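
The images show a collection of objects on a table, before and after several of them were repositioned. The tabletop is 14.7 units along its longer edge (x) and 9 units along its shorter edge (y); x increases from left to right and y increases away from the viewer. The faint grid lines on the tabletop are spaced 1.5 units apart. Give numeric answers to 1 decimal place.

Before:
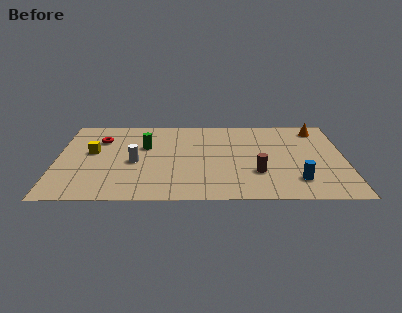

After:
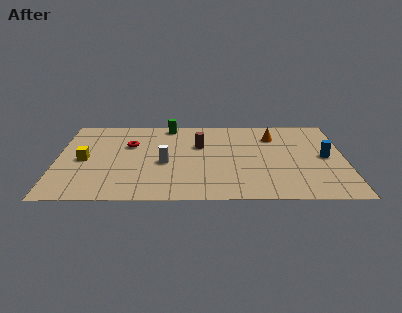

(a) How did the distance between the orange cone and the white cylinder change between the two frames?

-3.8

They were about 10.1 units apart before and 6.3 after — 3.8 units closer together.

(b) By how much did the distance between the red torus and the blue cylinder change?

-0.9

The distance was about 11.0 in the first image and 10.1 in the second, so they moved 0.9 units closer together.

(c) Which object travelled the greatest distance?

the brown cylinder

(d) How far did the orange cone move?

2.4

The orange cone was near (13.4, 7.6) before and (11.1, 6.8) after, so it travelled √(2.3² + 0.8²) ≈ 2.4 units.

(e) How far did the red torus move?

1.6

The red torus was near (2.2, 6.5) before and (3.7, 5.9) after, so it travelled √(1.5² + 0.6²) ≈ 1.6 units.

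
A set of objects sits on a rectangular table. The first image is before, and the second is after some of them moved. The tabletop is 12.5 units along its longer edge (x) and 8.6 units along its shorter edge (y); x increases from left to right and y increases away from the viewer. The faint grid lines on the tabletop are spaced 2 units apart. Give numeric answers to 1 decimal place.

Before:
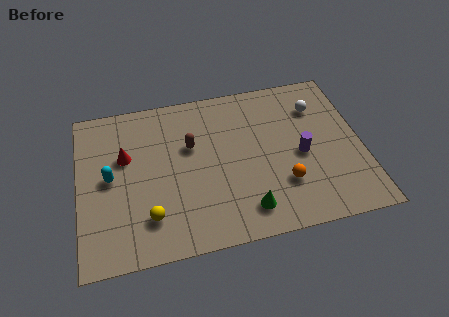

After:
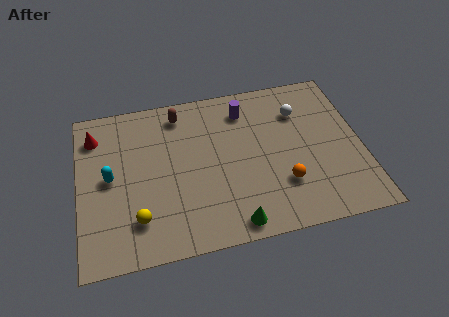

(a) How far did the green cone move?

0.8

From (7.2, 1.5) to (6.6, 0.9), the green cone covered √(0.6² + 0.6²) ≈ 0.8 units.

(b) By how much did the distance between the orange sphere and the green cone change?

+0.8

Before: roughly 2.0 units apart; after: 2.8. That's 0.8 units further apart.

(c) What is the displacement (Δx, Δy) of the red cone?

(-1.3, 1.4)

The red cone started near (2.1, 5.4) and ended near (0.8, 6.8).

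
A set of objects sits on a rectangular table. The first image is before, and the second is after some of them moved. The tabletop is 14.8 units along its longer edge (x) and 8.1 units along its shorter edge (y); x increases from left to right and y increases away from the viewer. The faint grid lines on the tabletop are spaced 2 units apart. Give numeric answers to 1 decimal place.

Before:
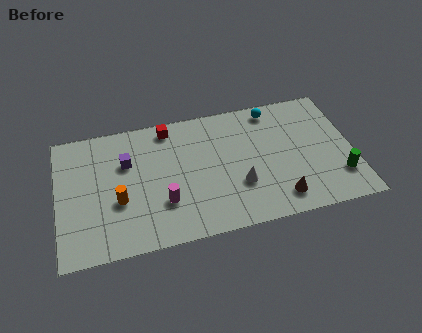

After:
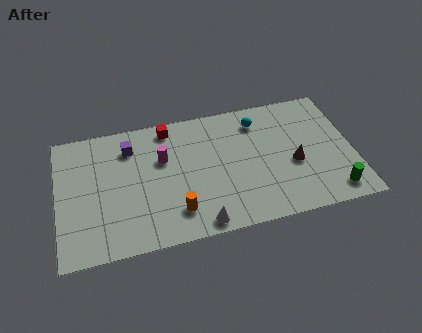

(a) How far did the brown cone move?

2.2

The brown cone was near (10.9, 1.4) before and (11.8, 3.4) after, so it travelled √(0.9² + 2.0²) ≈ 2.2 units.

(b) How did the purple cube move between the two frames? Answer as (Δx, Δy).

(0.2, 0.9)

From the two frames, the purple cube sits at roughly (3.5, 5.4) before and (3.7, 6.3) after.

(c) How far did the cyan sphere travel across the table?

1.0

The cyan sphere was near (11.0, 7.1) before and (10.2, 6.5) after, so it travelled √(0.8² + 0.6²) ≈ 1.0 units.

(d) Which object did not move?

the red cube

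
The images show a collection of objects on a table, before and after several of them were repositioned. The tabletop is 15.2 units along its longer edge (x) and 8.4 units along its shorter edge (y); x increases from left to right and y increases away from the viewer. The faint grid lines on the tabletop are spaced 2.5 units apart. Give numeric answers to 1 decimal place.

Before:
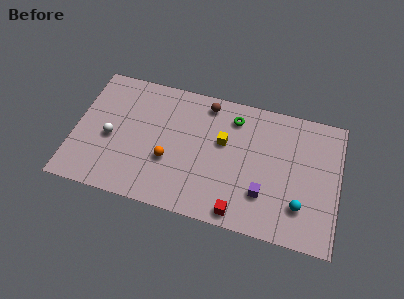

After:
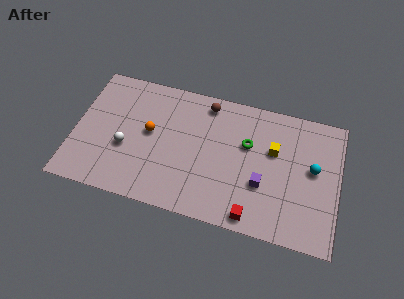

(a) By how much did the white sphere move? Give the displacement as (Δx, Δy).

(0.9, -0.4)

The white sphere started near (2.1, 3.7) and ended near (3.0, 3.3).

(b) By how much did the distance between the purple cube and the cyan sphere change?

+1.2

They were about 2.1 units apart before and 3.3 after — 1.2 units further apart.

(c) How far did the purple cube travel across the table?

0.6

From (11.0, 2.4) to (10.9, 3.0), the purple cube covered √(0.1² + 0.6²) ≈ 0.6 units.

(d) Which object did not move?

the brown sphere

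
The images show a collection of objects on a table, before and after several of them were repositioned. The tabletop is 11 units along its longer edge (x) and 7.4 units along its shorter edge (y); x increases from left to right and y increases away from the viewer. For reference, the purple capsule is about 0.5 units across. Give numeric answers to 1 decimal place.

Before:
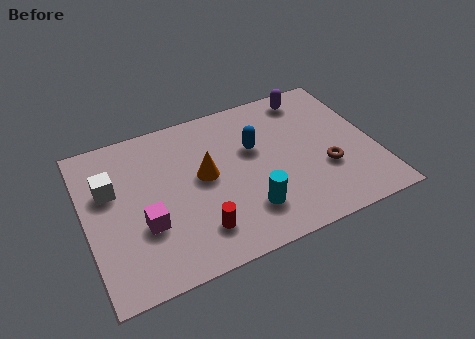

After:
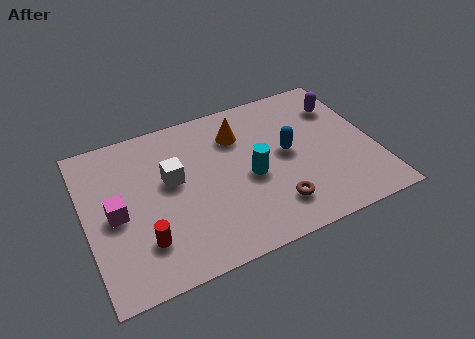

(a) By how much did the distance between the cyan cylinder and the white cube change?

-2.6

Before: roughly 5.7 units apart; after: 3.1. That's 2.6 units closer together.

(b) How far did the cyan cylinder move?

1.5

The cyan cylinder moved from about (5.9, 1.8) to (6.2, 3.3), a distance of √(0.3² + 1.5²) ≈ 1.5.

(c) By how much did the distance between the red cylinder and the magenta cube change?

-0.3

They were about 2.1 units apart before and 1.8 after — 0.3 units closer together.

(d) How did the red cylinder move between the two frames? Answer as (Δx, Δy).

(-2.0, 0.3)

The red cylinder started near (4.0, 1.6) and ended near (2.0, 1.9).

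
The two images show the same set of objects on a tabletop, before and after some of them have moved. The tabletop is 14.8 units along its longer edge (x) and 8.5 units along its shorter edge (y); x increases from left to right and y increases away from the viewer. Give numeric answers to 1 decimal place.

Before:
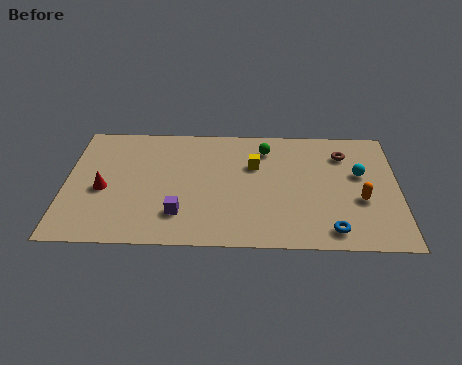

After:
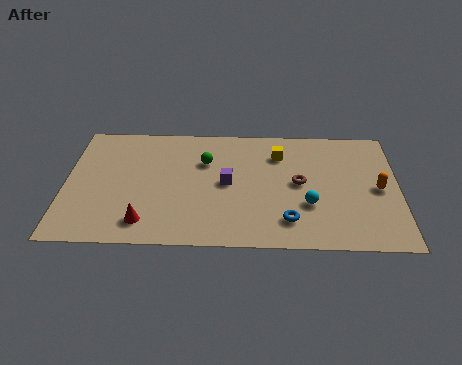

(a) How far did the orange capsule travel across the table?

1.1

The orange capsule was near (13.1, 3.3) before and (13.9, 4.1) after, so it travelled √(0.8² + 0.8²) ≈ 1.1 units.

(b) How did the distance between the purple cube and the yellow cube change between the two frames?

-1.7

The distance was about 4.8 in the first image and 3.1 in the second, so they moved 1.7 units closer together.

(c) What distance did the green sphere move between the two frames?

2.9

The green sphere was near (8.9, 6.8) before and (6.2, 5.8) after, so it travelled √(2.7² + 1.0²) ≈ 2.9 units.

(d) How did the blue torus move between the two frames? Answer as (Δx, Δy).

(-1.9, 0.6)

The blue torus was at about (11.8, 1.2) and moved to about (9.9, 1.8).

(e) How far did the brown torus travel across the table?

2.9

From (12.4, 6.5) to (10.4, 4.4), the brown torus covered √(2.0² + 2.1²) ≈ 2.9 units.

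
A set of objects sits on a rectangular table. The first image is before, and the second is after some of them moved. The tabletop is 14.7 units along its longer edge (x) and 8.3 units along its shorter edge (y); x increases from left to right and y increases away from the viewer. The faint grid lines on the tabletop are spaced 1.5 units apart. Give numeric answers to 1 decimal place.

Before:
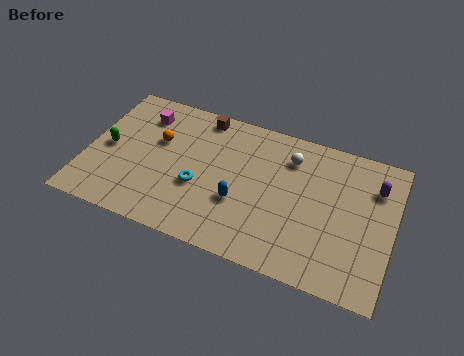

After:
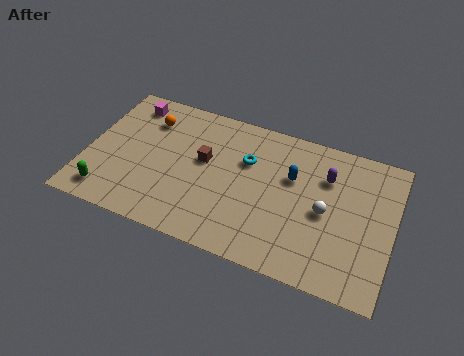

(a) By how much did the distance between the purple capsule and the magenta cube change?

-1.5

Before: roughly 11.3 units apart; after: 9.8. That's 1.5 units closer together.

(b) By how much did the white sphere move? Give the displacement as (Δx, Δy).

(1.9, -2.5)

The white sphere started near (9.6, 6.4) and ended near (11.5, 3.9).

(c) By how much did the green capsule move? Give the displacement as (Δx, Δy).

(0.3, -2.7)

The green capsule was at about (1.0, 4.0) and moved to about (1.3, 1.3).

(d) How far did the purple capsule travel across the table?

2.3

The purple capsule was near (13.7, 6.1) before and (11.4, 5.9) after, so it travelled √(2.3² + 0.2²) ≈ 2.3 units.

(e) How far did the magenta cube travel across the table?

0.9

From (2.4, 6.5) to (1.7, 7.0), the magenta cube covered √(0.7² + 0.5²) ≈ 0.9 units.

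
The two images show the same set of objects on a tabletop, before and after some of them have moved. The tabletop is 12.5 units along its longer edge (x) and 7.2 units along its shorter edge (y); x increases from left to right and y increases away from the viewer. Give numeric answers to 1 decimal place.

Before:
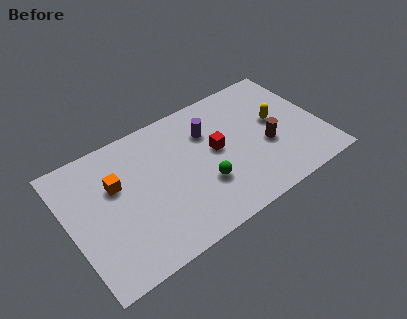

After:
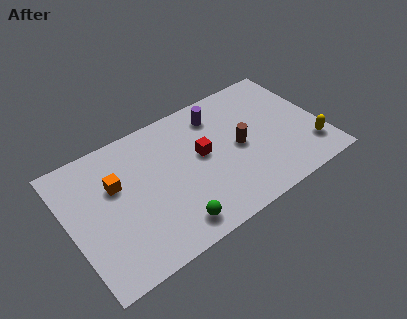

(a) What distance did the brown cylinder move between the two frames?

1.4

From (9.7, 2.9) to (8.4, 3.5), the brown cylinder covered √(1.3² + 0.6²) ≈ 1.4 units.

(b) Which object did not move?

the orange cube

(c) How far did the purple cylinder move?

0.9

The purple cylinder was near (7.1, 5.1) before and (7.7, 5.8) after, so it travelled √(0.6² + 0.7²) ≈ 0.9 units.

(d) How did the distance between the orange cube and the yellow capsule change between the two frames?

+1.7

The distance was about 8.0 in the first image and 9.7 in the second, so they moved 1.7 units further apart.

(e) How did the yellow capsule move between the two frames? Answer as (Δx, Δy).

(1.3, -2.3)

The yellow capsule started near (10.4, 4.0) and ended near (11.7, 1.7).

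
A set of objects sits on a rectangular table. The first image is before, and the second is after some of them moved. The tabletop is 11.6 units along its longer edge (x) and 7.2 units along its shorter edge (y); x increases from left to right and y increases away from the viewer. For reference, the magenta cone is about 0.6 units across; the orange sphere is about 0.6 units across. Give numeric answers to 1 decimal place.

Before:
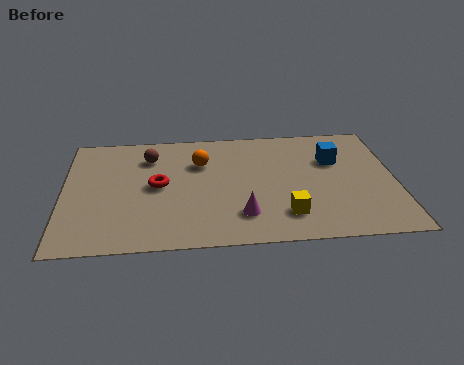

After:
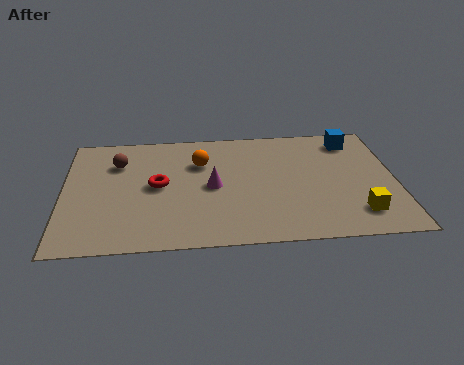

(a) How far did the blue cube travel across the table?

1.4

From (9.5, 4.8) to (10.2, 6.0), the blue cube covered √(0.7² + 1.2²) ≈ 1.4 units.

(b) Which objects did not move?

the orange sphere and the red torus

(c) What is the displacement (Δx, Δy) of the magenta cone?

(-1.0, 1.8)

The magenta cone was at about (6.2, 1.7) and moved to about (5.2, 3.5).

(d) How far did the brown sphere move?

1.1

From (3.0, 5.5) to (1.9, 5.2), the brown sphere covered √(1.1² + 0.3²) ≈ 1.1 units.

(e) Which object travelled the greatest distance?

the yellow cube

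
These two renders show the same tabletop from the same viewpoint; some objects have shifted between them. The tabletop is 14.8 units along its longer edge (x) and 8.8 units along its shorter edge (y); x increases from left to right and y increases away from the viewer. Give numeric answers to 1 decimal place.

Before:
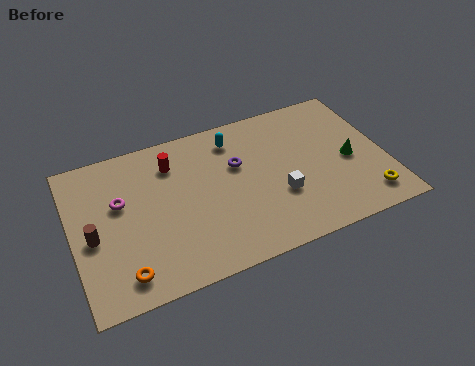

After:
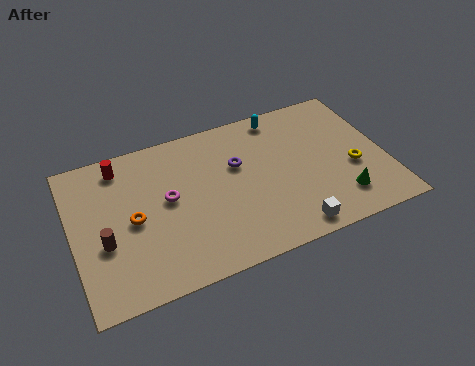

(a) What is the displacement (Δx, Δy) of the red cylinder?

(-2.4, 0.7)

The red cylinder started near (4.9, 6.8) and ended near (2.5, 7.5).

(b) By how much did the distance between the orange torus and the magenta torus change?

-2.2

The distance was about 4.0 in the first image and 1.8 in the second, so they moved 2.2 units closer together.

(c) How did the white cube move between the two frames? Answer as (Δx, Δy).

(0.3, -2.1)

The white cube was at about (9.6, 3.1) and moved to about (9.9, 1.0).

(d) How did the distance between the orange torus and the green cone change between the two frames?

-1.4

The distance was about 11.3 in the first image and 9.9 in the second, so they moved 1.4 units closer together.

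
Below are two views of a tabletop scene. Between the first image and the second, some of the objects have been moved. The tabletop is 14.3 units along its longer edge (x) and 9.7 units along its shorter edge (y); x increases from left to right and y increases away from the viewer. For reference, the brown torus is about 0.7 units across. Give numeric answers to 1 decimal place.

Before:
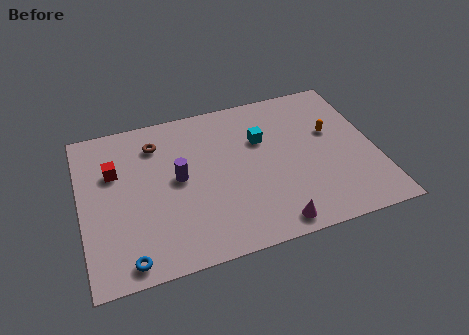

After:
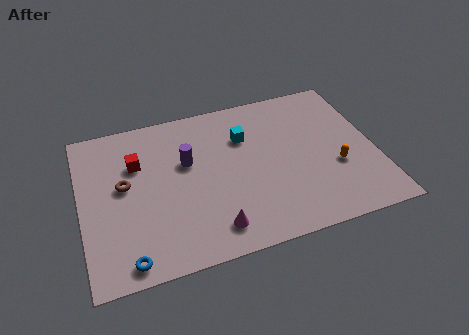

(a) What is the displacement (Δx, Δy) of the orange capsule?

(0.0, -2.3)

The orange capsule started near (12.3, 5.9) and ended near (12.3, 3.6).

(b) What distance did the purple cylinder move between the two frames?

1.0

The purple cylinder moved from about (4.7, 5.1) to (5.2, 6.0), a distance of √(0.5² + 0.9²) ≈ 1.0.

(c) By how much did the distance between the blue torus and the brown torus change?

-2.4

The distance was about 6.8 in the first image and 4.4 in the second, so they moved 2.4 units closer together.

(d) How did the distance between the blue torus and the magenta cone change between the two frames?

-2.8

The distance was about 6.9 in the first image and 4.1 in the second, so they moved 2.8 units closer together.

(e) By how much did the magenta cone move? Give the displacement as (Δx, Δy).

(-2.8, 0.6)

From the two frames, the magenta cone sits at roughly (8.9, 1.0) before and (6.1, 1.6) after.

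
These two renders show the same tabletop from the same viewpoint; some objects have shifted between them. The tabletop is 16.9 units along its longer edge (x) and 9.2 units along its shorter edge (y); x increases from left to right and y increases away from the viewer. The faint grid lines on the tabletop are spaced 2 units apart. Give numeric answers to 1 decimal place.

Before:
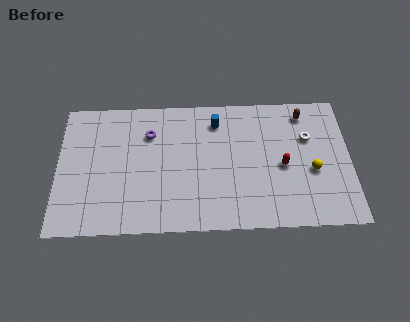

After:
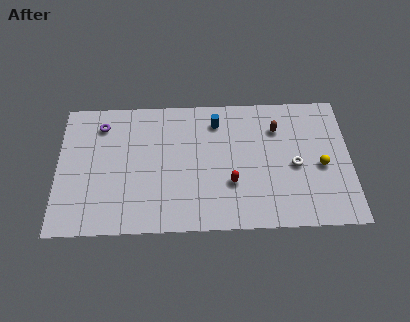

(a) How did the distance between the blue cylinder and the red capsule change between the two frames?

-0.6

They were about 5.0 units apart before and 4.4 after — 0.6 units closer together.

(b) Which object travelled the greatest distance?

the red capsule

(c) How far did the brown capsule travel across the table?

1.9

The brown capsule was near (14.3, 7.8) before and (12.7, 6.8) after, so it travelled √(1.6² + 1.0²) ≈ 1.9 units.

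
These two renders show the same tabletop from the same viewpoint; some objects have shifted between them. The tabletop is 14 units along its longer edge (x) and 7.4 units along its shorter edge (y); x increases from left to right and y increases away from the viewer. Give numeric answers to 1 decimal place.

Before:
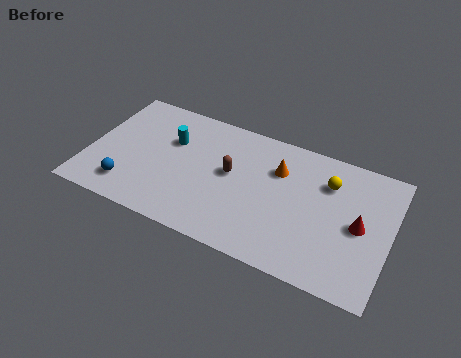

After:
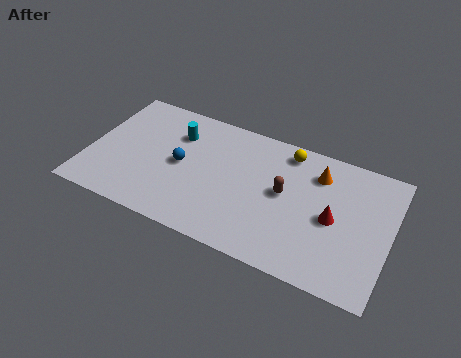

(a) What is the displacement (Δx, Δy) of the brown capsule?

(2.5, -0.1)

The brown capsule started near (6.6, 4.1) and ended near (9.1, 4.0).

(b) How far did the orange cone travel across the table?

1.9

The orange cone was near (8.7, 5.2) before and (10.5, 5.7) after, so it travelled √(1.8² + 0.5²) ≈ 1.9 units.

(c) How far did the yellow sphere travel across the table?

2.2

The yellow sphere was near (11.0, 5.4) before and (9.0, 6.4) after, so it travelled √(2.0² + 1.0²) ≈ 2.2 units.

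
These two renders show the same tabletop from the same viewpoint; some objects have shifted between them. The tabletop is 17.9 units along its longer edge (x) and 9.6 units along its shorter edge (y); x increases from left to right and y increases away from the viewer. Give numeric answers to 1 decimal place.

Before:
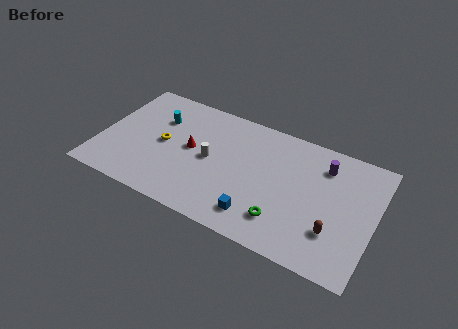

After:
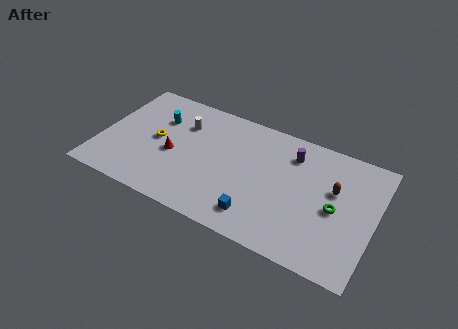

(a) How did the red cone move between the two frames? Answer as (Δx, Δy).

(-1.1, -0.9)

The red cone was at about (5.9, 5.1) and moved to about (4.8, 4.2).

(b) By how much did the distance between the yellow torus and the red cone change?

-0.4

Before: roughly 1.8 units apart; after: 1.4. That's 0.4 units closer together.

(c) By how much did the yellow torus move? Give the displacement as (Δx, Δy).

(-0.5, 0.1)

From the two frames, the yellow torus sits at roughly (4.1, 4.8) before and (3.6, 4.9) after.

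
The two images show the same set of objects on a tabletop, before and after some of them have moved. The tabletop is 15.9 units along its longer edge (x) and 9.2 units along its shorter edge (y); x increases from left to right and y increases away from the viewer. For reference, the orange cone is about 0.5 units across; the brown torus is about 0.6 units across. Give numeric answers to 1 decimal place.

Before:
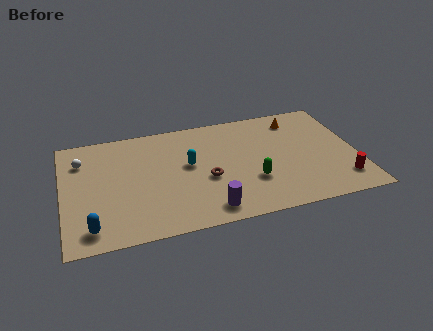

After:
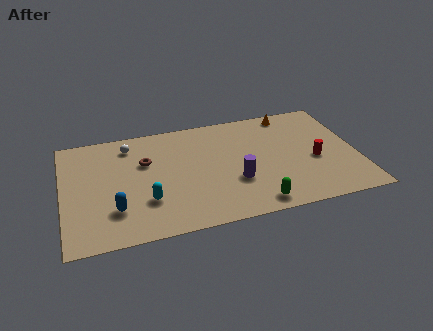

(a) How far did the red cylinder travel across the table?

2.4

From (14.9, 1.9) to (13.6, 3.9), the red cylinder covered √(1.3² + 2.0²) ≈ 2.4 units.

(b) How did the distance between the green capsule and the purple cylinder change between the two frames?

-0.7

The distance was about 3.0 in the first image and 2.3 in the second, so they moved 0.7 units closer together.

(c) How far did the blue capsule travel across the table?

1.7

The blue capsule moved from about (1.4, 1.4) to (2.7, 2.5), a distance of √(1.3² + 1.1²) ≈ 1.7.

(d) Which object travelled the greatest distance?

the brown torus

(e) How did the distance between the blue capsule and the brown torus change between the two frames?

-2.8

The distance was about 6.7 in the first image and 3.9 in the second, so they moved 2.8 units closer together.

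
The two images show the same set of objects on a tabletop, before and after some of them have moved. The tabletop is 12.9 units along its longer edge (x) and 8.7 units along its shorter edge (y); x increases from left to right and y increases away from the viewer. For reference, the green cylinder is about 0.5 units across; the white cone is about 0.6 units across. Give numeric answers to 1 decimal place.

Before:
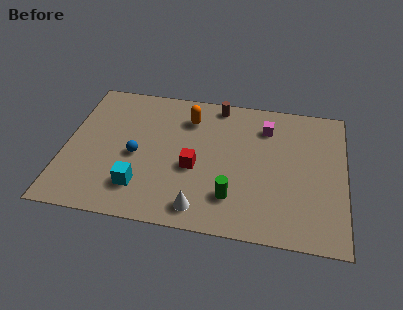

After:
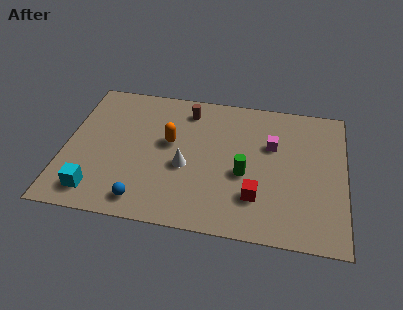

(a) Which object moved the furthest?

the red cube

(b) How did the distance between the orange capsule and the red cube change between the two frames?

+1.8

Before: roughly 3.1 units apart; after: 4.9. That's 1.8 units further apart.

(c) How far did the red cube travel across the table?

3.2

From (6.0, 3.6) to (8.9, 2.3), the red cube covered √(2.9² + 1.3²) ≈ 3.2 units.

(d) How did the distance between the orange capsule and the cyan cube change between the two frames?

-0.3

They were about 5.1 units apart before and 4.8 after — 0.3 units closer together.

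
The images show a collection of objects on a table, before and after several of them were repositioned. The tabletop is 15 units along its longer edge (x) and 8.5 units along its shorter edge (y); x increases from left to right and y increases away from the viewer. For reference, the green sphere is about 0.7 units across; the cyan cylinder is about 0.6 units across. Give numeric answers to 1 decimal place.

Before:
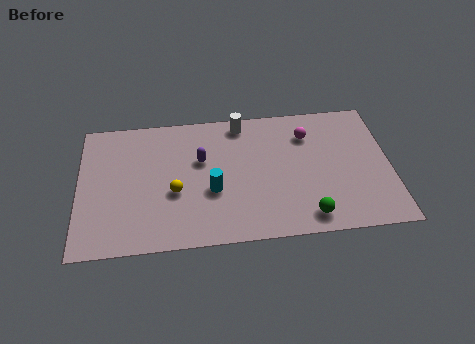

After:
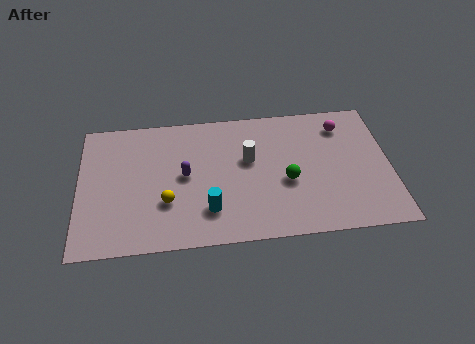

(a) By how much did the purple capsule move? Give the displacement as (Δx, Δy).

(-0.8, -0.9)

The purple capsule started near (5.9, 5.3) and ended near (5.1, 4.4).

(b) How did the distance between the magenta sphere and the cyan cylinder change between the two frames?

+2.5

They were about 5.6 units apart before and 8.1 after — 2.5 units further apart.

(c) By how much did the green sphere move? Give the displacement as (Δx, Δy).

(-0.9, 2.3)

From the two frames, the green sphere sits at roughly (10.9, 1.2) before and (10.0, 3.5) after.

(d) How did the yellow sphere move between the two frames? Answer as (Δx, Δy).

(-0.4, -0.6)

From the two frames, the yellow sphere sits at roughly (4.6, 3.4) before and (4.2, 2.8) after.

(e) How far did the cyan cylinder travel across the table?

1.2

The cyan cylinder moved from about (6.4, 3.3) to (6.2, 2.1), a distance of √(0.2² + 1.2²) ≈ 1.2.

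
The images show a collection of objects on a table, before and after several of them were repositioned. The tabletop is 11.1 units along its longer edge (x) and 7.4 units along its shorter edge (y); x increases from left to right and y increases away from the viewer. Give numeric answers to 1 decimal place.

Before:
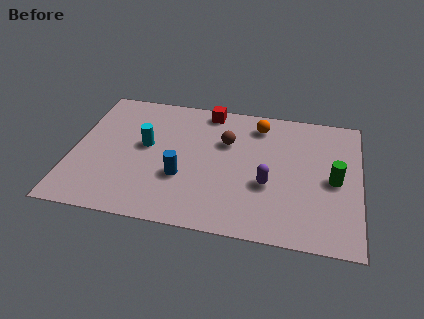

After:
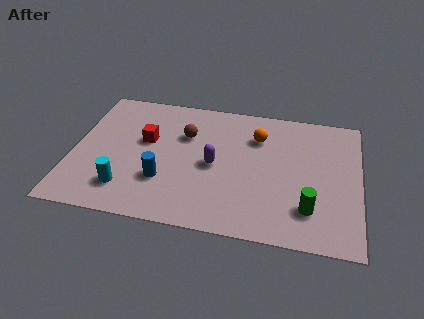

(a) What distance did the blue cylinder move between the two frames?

0.8

The blue cylinder was near (4.3, 2.6) before and (3.6, 2.3) after, so it travelled √(0.7² + 0.3²) ≈ 0.8 units.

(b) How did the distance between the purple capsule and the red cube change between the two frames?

-1.7

The distance was about 4.5 in the first image and 2.8 in the second, so they moved 1.7 units closer together.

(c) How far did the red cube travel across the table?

3.2

From (5.1, 6.6) to (2.8, 4.4), the red cube covered √(2.3² + 2.2²) ≈ 3.2 units.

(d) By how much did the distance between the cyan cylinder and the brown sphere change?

+0.8

They were about 3.2 units apart before and 4.0 after — 0.8 units further apart.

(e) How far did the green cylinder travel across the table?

1.9

The green cylinder moved from about (10.1, 3.5) to (9.2, 1.8), a distance of √(0.9² + 1.7²) ≈ 1.9.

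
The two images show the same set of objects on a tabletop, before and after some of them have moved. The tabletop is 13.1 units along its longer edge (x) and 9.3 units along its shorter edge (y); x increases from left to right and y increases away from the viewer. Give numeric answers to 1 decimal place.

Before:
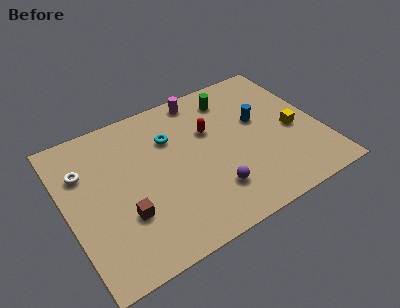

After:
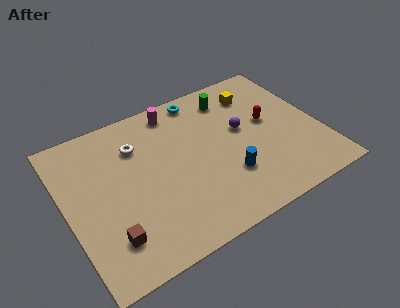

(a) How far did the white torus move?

2.8

The white torus moved from about (1.1, 6.5) to (3.9, 6.8), a distance of √(2.8² + 0.3²) ≈ 2.8.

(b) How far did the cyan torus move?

2.6

The cyan torus was near (5.6, 6.5) before and (7.5, 8.3) after, so it travelled √(1.9² + 1.8²) ≈ 2.6 units.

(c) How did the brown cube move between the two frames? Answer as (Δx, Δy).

(-0.9, -0.9)

The brown cube started near (2.7, 3.0) and ended near (1.8, 2.1).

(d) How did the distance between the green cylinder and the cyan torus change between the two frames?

-1.9

The distance was about 3.6 in the first image and 1.7 in the second, so they moved 1.9 units closer together.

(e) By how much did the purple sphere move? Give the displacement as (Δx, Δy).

(2.1, 3.0)

The purple sphere started near (7.1, 2.3) and ended near (9.2, 5.3).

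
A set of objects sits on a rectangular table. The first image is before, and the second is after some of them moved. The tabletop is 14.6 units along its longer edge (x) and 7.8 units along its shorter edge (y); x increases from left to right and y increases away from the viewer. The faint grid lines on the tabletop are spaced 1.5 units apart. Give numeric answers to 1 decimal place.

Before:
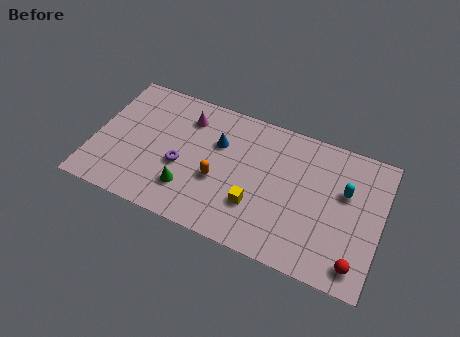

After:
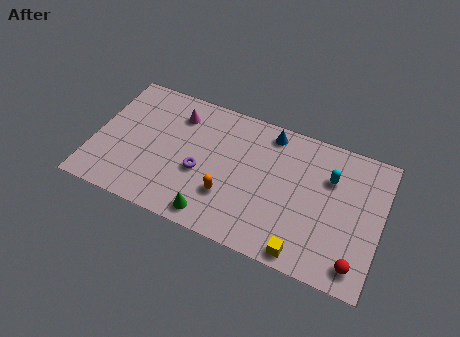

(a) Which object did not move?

the red sphere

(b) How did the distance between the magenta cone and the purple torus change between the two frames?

+0.4

Before: roughly 2.9 units apart; after: 3.3. That's 0.4 units further apart.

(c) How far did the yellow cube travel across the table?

3.1

From (8.4, 2.4) to (11.0, 0.8), the yellow cube covered √(2.6² + 1.6²) ≈ 3.1 units.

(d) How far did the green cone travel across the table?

1.7

The green cone was near (5.0, 2.0) before and (6.4, 1.0) after, so it travelled √(1.4² + 1.0²) ≈ 1.7 units.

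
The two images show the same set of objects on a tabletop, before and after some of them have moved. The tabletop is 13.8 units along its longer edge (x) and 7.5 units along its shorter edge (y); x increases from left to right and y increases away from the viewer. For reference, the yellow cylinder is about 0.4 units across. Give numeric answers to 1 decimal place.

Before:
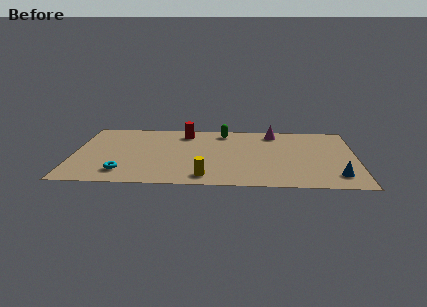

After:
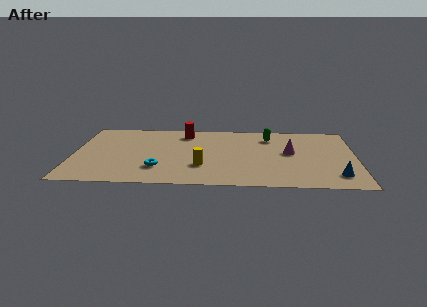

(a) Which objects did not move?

the red cylinder and the blue cone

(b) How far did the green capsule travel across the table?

2.4

The green capsule moved from about (7.3, 6.4) to (9.6, 5.9), a distance of √(2.3² + 0.5²) ≈ 2.4.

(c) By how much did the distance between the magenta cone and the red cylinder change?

+1.2

Before: roughly 4.4 units apart; after: 5.6. That's 1.2 units further apart.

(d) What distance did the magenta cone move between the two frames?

2.4

From (9.8, 6.4) to (10.6, 4.1), the magenta cone covered √(0.8² + 2.3²) ≈ 2.4 units.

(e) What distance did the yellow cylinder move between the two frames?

1.2

The yellow cylinder moved from about (6.5, 1.1) to (6.3, 2.3), a distance of √(0.2² + 1.2²) ≈ 1.2.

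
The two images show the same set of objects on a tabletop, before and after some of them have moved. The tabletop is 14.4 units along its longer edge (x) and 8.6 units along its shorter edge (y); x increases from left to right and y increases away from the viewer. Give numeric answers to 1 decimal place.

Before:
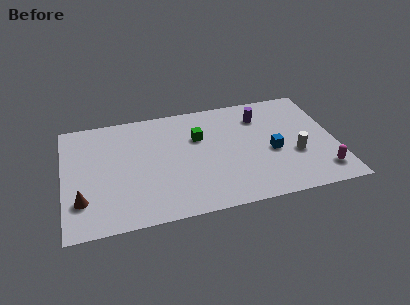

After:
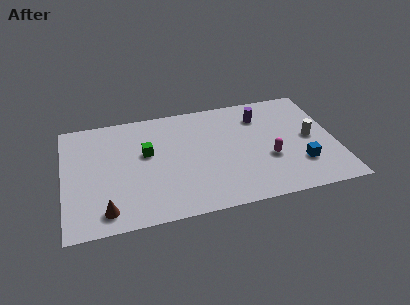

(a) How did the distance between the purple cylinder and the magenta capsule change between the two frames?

-2.4

Before: roughly 5.8 units apart; after: 3.4. That's 2.4 units closer together.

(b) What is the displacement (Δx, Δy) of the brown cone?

(1.2, -1.0)

The brown cone started near (0.9, 2.3) and ended near (2.1, 1.3).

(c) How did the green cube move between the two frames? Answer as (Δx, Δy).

(-2.8, -0.6)

From the two frames, the green cube sits at roughly (7.2, 5.7) before and (4.4, 5.1) after.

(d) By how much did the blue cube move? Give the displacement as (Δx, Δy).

(1.4, -1.3)

The blue cube was at about (11.0, 3.7) and moved to about (12.4, 2.4).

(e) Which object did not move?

the purple cylinder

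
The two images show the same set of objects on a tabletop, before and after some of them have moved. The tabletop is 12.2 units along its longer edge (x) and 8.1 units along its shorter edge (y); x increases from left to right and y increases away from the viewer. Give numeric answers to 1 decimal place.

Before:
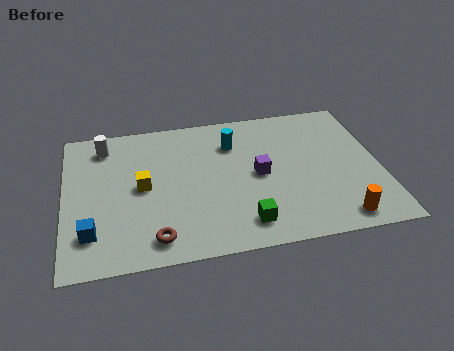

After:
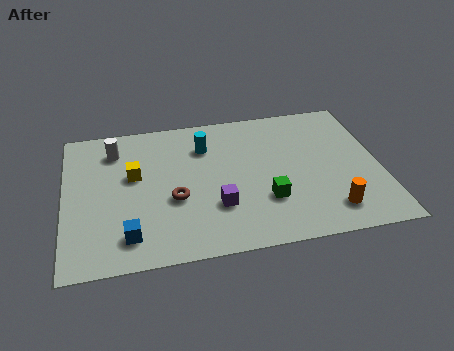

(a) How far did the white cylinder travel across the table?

0.5

The white cylinder was near (1.6, 6.7) before and (2.0, 6.4) after, so it travelled √(0.4² + 0.3²) ≈ 0.5 units.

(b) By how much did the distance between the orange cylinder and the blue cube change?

-1.7

The distance was about 9.4 in the first image and 7.7 in the second, so they moved 1.7 units closer together.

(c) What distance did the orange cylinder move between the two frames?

0.6

From (10.4, 1.0) to (10.1, 1.5), the orange cylinder covered √(0.3² + 0.5²) ≈ 0.6 units.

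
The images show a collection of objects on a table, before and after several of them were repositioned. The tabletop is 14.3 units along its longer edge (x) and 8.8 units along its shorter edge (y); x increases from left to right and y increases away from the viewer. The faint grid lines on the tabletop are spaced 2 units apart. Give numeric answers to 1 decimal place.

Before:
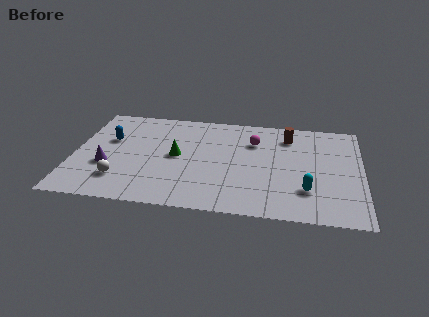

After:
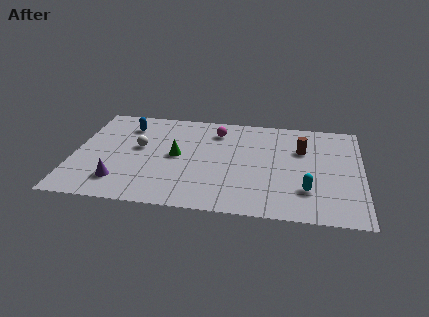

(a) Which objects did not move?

the green cone and the cyan capsule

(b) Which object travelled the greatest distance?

the white sphere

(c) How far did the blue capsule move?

1.6

The blue capsule was near (1.7, 5.5) before and (2.5, 6.9) after, so it travelled √(0.8² + 1.4²) ≈ 1.6 units.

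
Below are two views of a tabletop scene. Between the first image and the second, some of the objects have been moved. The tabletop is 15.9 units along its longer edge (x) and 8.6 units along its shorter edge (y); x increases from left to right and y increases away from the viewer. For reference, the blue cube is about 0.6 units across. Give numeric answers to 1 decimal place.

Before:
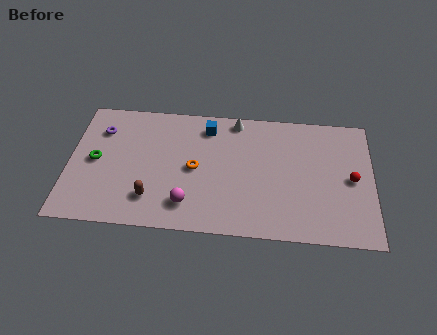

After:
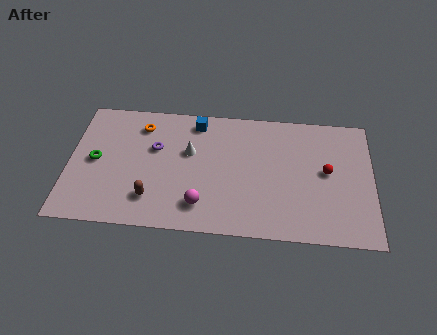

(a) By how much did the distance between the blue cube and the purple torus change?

-2.7

Before: roughly 5.6 units apart; after: 2.9. That's 2.7 units closer together.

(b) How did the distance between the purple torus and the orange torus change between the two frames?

-3.8

They were about 5.5 units apart before and 1.7 after — 3.8 units closer together.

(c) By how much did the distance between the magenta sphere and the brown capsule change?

+0.7

The distance was about 1.9 in the first image and 2.6 in the second, so they moved 0.7 units further apart.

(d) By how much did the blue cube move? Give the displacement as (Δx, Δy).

(-0.6, 0.3)

The blue cube was at about (7.2, 7.1) and moved to about (6.6, 7.4).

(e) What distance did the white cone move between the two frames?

3.4

From (8.7, 7.7) to (6.3, 5.3), the white cone covered √(2.4² + 2.4²) ≈ 3.4 units.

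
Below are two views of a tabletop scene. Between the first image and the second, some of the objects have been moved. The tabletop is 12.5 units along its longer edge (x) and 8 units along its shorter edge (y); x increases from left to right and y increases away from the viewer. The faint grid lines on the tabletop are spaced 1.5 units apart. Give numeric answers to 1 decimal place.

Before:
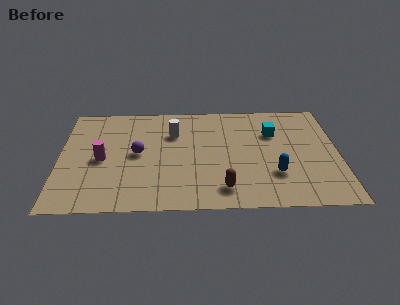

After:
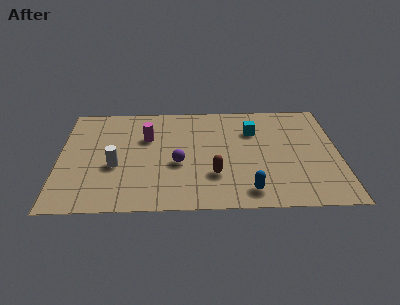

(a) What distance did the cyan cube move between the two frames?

0.9

From (9.6, 5.5) to (8.7, 5.7), the cyan cube covered √(0.9² + 0.2²) ≈ 0.9 units.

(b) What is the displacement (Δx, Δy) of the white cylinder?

(-2.6, -2.4)

The white cylinder was at about (5.1, 5.6) and moved to about (2.5, 3.2).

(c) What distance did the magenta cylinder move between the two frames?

2.6

The magenta cylinder moved from about (1.9, 3.7) to (3.9, 5.3), a distance of √(2.0² + 1.6²) ≈ 2.6.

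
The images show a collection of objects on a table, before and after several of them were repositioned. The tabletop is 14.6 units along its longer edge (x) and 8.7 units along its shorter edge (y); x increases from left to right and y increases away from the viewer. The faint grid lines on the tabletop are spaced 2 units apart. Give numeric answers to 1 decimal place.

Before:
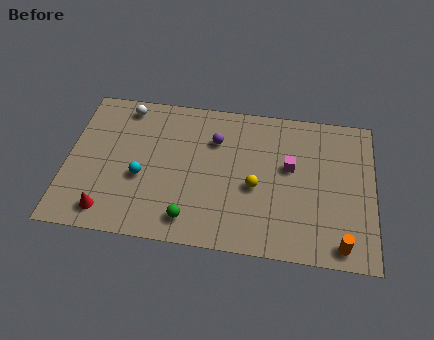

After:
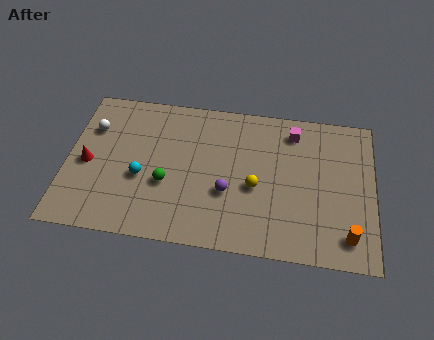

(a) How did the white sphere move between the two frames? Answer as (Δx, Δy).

(-1.5, -1.5)

From the two frames, the white sphere sits at roughly (2.6, 7.6) before and (1.1, 6.1) after.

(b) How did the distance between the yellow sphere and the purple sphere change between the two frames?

-1.8

They were about 3.2 units apart before and 1.4 after — 1.8 units closer together.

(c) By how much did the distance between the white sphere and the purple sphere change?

+2.6

Before: roughly 4.6 units apart; after: 7.2. That's 2.6 units further apart.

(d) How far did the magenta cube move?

2.1

From (10.6, 5.1) to (10.7, 7.2), the magenta cube covered √(0.1² + 2.1²) ≈ 2.1 units.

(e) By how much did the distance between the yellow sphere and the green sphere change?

+0.4

The distance was about 3.8 in the first image and 4.2 in the second, so they moved 0.4 units further apart.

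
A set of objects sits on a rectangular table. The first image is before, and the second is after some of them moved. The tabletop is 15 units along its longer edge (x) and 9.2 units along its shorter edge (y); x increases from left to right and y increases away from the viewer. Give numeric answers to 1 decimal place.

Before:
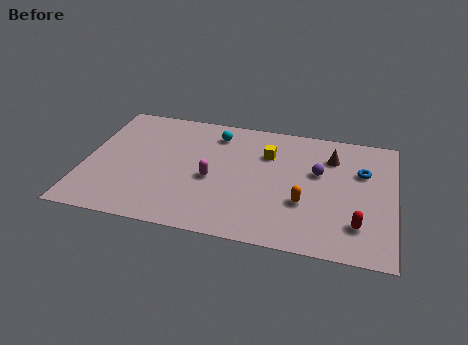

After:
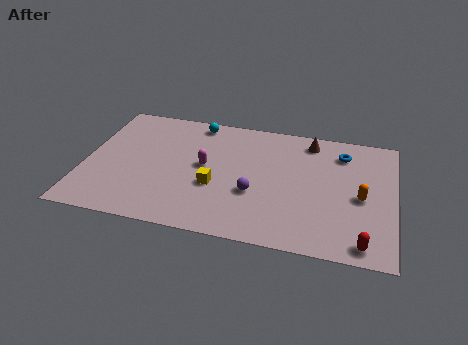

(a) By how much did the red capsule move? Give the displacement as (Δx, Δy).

(0.3, -1.2)

The red capsule started near (13.3, 2.2) and ended near (13.6, 1.0).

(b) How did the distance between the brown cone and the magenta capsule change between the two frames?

-0.6

Before: roughly 6.4 units apart; after: 5.8. That's 0.6 units closer together.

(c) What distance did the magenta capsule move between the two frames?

1.0

The magenta capsule was near (6.2, 4.0) before and (5.8, 4.9) after, so it travelled √(0.4² + 0.9²) ≈ 1.0 units.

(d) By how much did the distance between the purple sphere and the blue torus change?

+3.5

The distance was about 2.2 in the first image and 5.7 in the second, so they moved 3.5 units further apart.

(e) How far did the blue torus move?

1.6

The blue torus was near (13.4, 6.1) before and (12.4, 7.3) after, so it travelled √(1.0² + 1.2²) ≈ 1.6 units.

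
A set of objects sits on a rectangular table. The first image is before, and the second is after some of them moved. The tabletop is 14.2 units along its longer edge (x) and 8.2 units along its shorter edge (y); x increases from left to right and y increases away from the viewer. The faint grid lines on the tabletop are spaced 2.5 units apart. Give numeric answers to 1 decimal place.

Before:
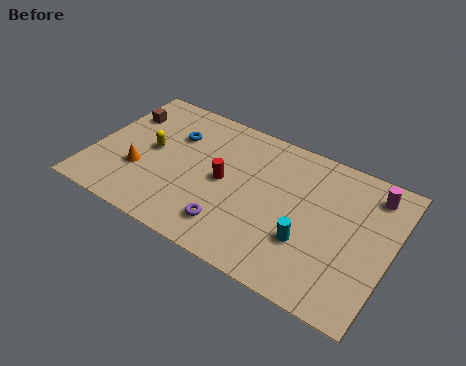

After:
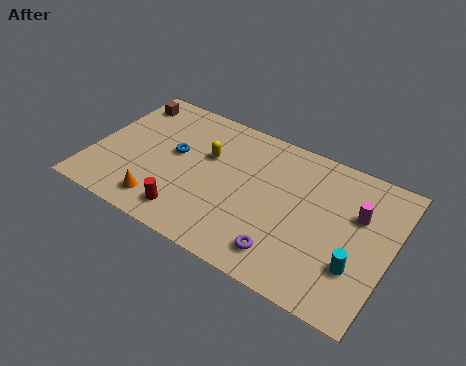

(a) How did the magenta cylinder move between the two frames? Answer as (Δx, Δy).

(-0.5, -1.5)

From the two frames, the magenta cylinder sits at roughly (13.0, 6.8) before and (12.5, 5.3) after.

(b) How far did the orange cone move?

1.9

The orange cone was near (2.4, 2.8) before and (3.7, 1.4) after, so it travelled √(1.3² + 1.4²) ≈ 1.9 units.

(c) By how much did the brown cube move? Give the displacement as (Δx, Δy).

(0.0, 0.9)

The brown cube started near (1.0, 5.9) and ended near (1.0, 6.8).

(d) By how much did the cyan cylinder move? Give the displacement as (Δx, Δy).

(2.3, -0.2)

The cyan cylinder was at about (10.5, 2.7) and moved to about (12.8, 2.5).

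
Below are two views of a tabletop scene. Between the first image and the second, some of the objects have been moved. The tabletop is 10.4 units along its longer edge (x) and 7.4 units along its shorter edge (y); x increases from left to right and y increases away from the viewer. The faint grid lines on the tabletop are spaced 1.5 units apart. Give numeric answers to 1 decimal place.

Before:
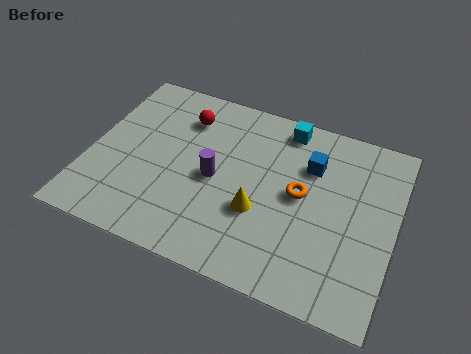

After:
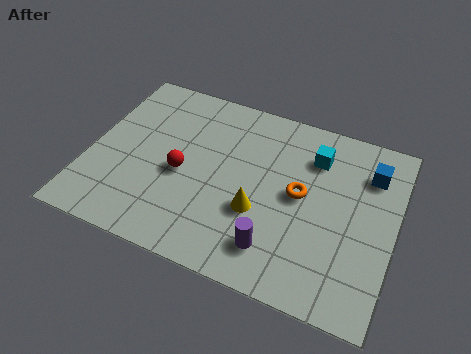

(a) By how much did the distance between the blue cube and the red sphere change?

+2.2

The distance was about 4.4 in the first image and 6.6 in the second, so they moved 2.2 units further apart.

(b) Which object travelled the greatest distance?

the purple cylinder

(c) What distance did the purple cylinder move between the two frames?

3.0

From (4.3, 3.5) to (6.6, 1.5), the purple cylinder covered √(2.3² + 2.0²) ≈ 3.0 units.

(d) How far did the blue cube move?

2.0

From (7.4, 5.2) to (9.4, 5.6), the blue cube covered √(2.0² + 0.4²) ≈ 2.0 units.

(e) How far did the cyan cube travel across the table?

1.4

The cyan cube moved from about (6.4, 6.5) to (7.5, 5.6), a distance of √(1.1² + 0.9²) ≈ 1.4.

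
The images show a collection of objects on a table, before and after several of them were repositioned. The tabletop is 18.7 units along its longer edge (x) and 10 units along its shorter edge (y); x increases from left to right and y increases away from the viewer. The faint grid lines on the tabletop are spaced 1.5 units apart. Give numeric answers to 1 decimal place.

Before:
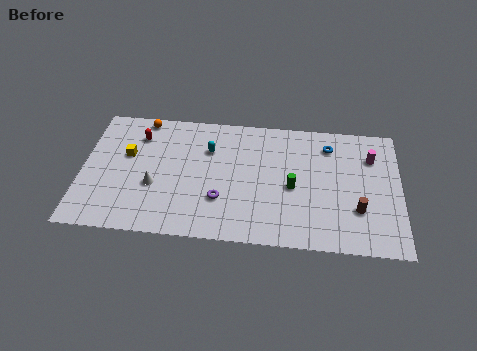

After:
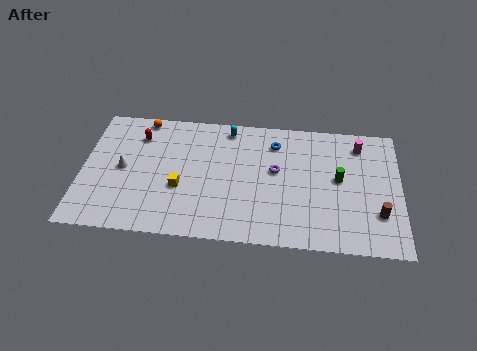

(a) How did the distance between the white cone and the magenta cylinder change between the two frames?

+1.1

Before: roughly 13.2 units apart; after: 14.3. That's 1.1 units further apart.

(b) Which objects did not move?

the red capsule and the orange sphere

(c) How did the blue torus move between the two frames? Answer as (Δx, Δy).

(-3.2, -0.1)

The blue torus was at about (14.5, 8.0) and moved to about (11.3, 7.9).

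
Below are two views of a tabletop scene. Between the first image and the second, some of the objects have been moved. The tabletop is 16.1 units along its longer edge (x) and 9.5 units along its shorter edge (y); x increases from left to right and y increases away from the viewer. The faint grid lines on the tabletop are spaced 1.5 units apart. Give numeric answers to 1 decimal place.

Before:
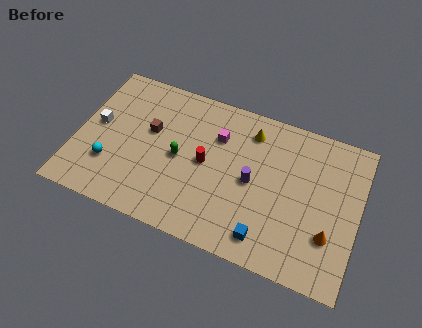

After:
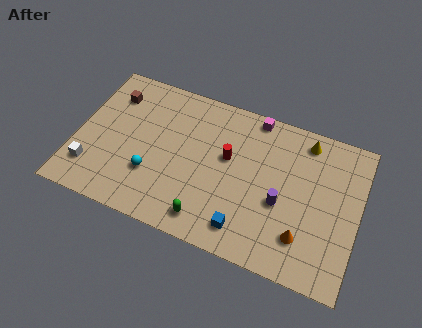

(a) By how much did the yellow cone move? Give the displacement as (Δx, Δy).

(3.1, 0.5)

From the two frames, the yellow cone sits at roughly (9.7, 7.7) before and (12.8, 8.2) after.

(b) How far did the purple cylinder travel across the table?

1.8

The purple cylinder was near (10.1, 4.6) before and (11.8, 3.9) after, so it travelled √(1.7² + 0.7²) ≈ 1.8 units.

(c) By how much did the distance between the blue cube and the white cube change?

-1.8

The distance was about 10.7 in the first image and 8.9 in the second, so they moved 1.8 units closer together.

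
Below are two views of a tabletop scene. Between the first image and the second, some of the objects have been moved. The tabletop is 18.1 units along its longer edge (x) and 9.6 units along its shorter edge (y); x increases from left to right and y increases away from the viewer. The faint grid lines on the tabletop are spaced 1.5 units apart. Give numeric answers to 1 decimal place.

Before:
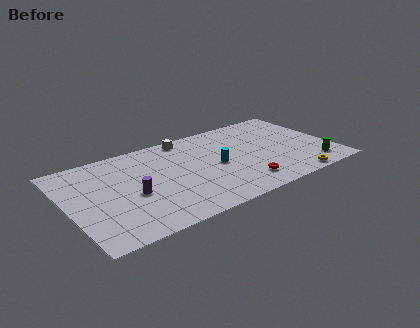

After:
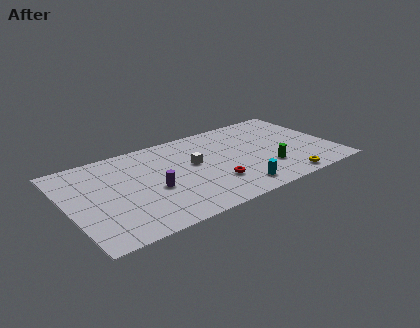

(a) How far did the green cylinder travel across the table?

3.3

From (16.4, 1.7) to (13.3, 2.8), the green cylinder covered √(3.1² + 1.1²) ≈ 3.3 units.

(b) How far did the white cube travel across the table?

3.1

The white cube was near (8.6, 8.6) before and (8.6, 5.5) after, so it travelled √(0.0² + 3.1²) ≈ 3.1 units.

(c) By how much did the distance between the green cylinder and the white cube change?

-5.0

They were about 10.4 units apart before and 5.4 after — 5.0 units closer together.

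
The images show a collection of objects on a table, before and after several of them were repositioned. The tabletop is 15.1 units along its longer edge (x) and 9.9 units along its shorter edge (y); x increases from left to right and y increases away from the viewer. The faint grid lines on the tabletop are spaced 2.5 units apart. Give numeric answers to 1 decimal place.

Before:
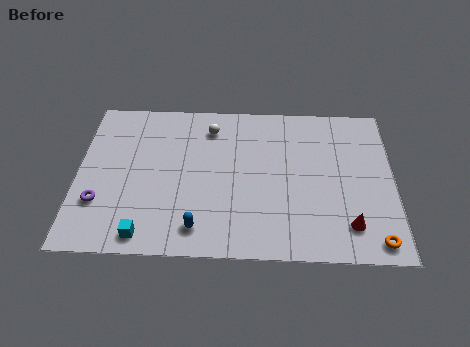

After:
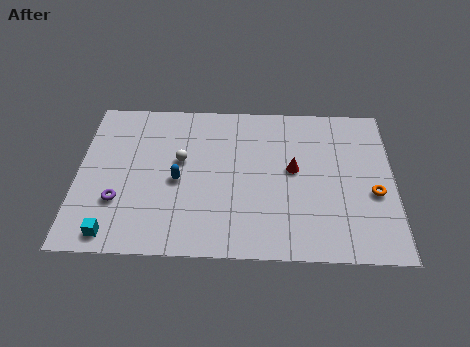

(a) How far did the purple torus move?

0.9

The purple torus was near (1.1, 3.0) before and (2.0, 3.1) after, so it travelled √(0.9² + 0.1²) ≈ 0.9 units.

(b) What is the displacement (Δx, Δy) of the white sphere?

(-1.4, -2.2)

The white sphere started near (6.3, 8.0) and ended near (4.9, 5.8).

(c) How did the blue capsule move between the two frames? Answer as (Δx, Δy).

(-1.0, 2.9)

The blue capsule was at about (5.8, 1.6) and moved to about (4.8, 4.5).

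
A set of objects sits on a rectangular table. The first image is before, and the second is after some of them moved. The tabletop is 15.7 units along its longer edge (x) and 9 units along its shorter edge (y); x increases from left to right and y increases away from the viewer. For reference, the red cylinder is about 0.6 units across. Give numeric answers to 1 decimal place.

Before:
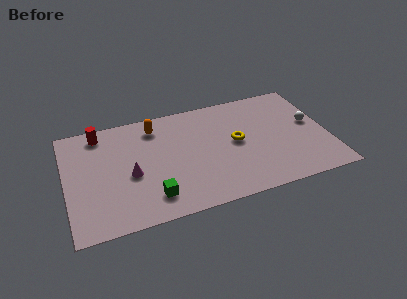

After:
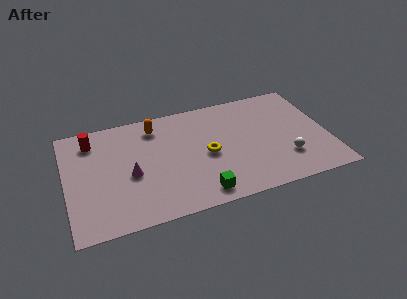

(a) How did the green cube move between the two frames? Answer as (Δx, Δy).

(2.8, -0.6)

The green cube was at about (4.9, 1.8) and moved to about (7.7, 1.2).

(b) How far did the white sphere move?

3.1

The white sphere moved from about (14.8, 5.0) to (13.0, 2.5), a distance of √(1.8² + 2.5²) ≈ 3.1.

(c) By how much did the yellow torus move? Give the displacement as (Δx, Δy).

(-1.8, -0.5)

The yellow torus started near (10.2, 4.7) and ended near (8.4, 4.2).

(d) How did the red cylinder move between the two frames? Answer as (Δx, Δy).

(-0.5, -0.5)

From the two frames, the red cylinder sits at roughly (2.2, 7.8) before and (1.7, 7.3) after.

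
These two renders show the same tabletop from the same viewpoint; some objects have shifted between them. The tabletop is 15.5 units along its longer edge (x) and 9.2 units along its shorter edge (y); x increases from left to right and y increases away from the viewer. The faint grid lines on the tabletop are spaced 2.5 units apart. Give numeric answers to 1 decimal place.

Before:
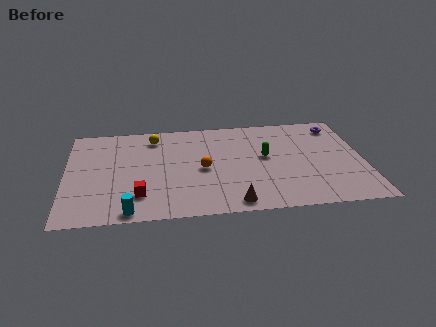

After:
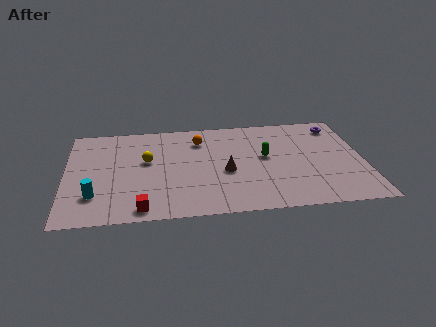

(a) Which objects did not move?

the green capsule and the purple torus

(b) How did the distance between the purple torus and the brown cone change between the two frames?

-1.7

They were about 8.8 units apart before and 7.1 after — 1.7 units closer together.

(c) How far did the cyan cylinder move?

2.4

From (3.3, 0.8) to (1.5, 2.4), the cyan cylinder covered √(1.8² + 1.6²) ≈ 2.4 units.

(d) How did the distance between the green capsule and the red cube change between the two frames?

+0.5

Before: roughly 7.2 units apart; after: 7.7. That's 0.5 units further apart.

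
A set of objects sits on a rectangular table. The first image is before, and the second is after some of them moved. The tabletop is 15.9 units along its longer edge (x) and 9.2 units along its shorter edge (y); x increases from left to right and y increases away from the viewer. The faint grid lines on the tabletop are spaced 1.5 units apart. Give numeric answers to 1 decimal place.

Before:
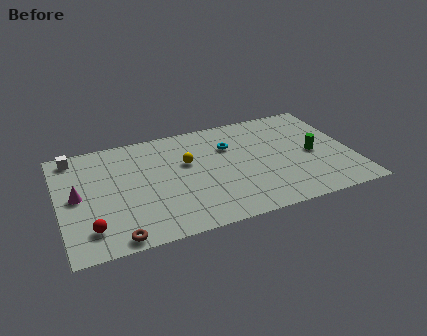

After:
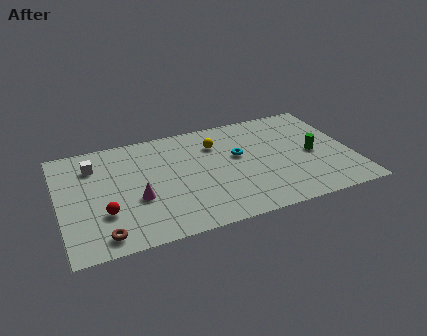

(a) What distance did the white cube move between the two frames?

1.5

The white cube moved from about (1.0, 8.1) to (2.0, 7.0), a distance of √(1.0² + 1.1²) ≈ 1.5.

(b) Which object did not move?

the green cylinder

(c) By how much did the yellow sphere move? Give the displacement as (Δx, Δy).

(1.7, 1.1)

From the two frames, the yellow sphere sits at roughly (7.0, 5.7) before and (8.7, 6.8) after.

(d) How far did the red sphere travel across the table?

1.3

The red sphere moved from about (1.5, 1.9) to (2.3, 2.9), a distance of √(0.8² + 1.0²) ≈ 1.3.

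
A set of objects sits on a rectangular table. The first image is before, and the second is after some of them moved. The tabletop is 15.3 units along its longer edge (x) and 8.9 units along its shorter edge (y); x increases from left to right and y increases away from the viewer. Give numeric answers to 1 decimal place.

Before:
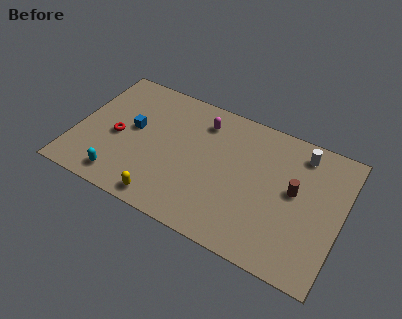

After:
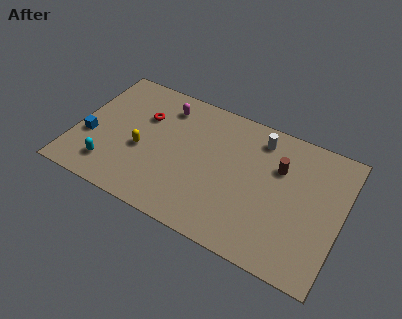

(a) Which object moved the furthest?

the yellow capsule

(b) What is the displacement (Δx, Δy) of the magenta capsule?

(-2.2, 0.1)

The magenta capsule started near (7.0, 7.1) and ended near (4.8, 7.2).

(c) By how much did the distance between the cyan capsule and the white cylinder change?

-1.7

They were about 11.5 units apart before and 9.8 after — 1.7 units closer together.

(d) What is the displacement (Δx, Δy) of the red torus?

(1.3, 2.0)

The red torus was at about (2.4, 4.0) and moved to about (3.7, 6.0).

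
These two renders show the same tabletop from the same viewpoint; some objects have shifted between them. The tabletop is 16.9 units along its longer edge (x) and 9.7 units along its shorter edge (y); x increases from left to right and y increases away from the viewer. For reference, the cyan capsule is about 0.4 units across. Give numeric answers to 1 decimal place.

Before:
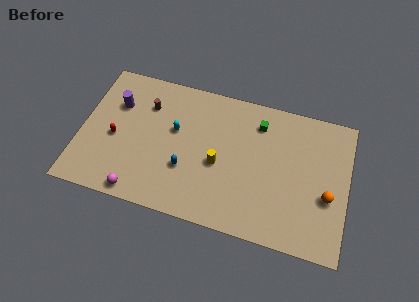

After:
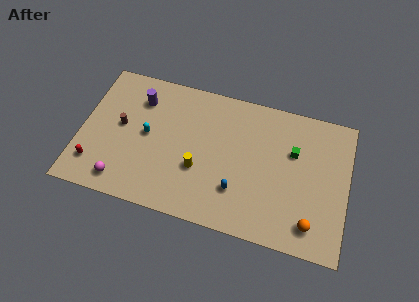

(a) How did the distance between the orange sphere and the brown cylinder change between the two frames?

+0.6

They were about 12.2 units apart before and 12.8 after — 0.6 units further apart.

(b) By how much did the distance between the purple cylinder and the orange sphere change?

-1.2

The distance was about 13.9 in the first image and 12.7 in the second, so they moved 1.2 units closer together.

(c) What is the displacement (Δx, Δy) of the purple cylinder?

(1.4, 0.7)

The purple cylinder was at about (2.1, 6.7) and moved to about (3.5, 7.4).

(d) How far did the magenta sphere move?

1.2

From (4.0, 0.9) to (2.9, 1.4), the magenta sphere covered √(1.1² + 0.5²) ≈ 1.2 units.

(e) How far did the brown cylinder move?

2.4

The brown cylinder moved from about (4.0, 7.1) to (2.5, 5.2), a distance of √(1.5² + 1.9²) ≈ 2.4.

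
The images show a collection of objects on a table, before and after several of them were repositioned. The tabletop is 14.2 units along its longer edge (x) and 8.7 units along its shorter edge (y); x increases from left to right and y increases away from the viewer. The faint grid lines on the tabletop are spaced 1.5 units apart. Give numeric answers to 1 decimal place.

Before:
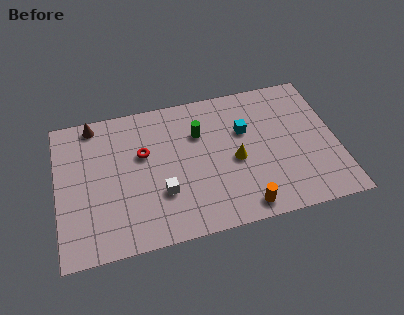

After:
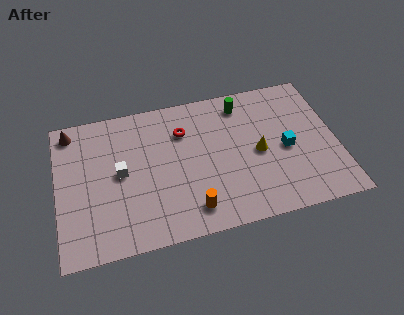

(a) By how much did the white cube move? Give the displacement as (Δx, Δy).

(-2.0, 1.7)

The white cube started near (5.2, 2.8) and ended near (3.2, 4.5).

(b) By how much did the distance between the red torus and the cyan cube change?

+0.4

They were about 5.2 units apart before and 5.6 after — 0.4 units further apart.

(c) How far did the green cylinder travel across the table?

2.6

From (7.3, 6.0) to (9.6, 7.3), the green cylinder covered √(2.3² + 1.3²) ≈ 2.6 units.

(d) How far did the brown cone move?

1.2

The brown cone was near (2.0, 7.8) before and (0.8, 7.6) after, so it travelled √(1.2² + 0.2²) ≈ 1.2 units.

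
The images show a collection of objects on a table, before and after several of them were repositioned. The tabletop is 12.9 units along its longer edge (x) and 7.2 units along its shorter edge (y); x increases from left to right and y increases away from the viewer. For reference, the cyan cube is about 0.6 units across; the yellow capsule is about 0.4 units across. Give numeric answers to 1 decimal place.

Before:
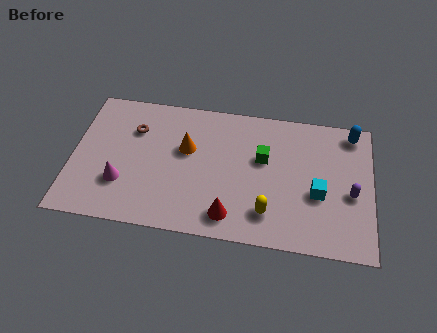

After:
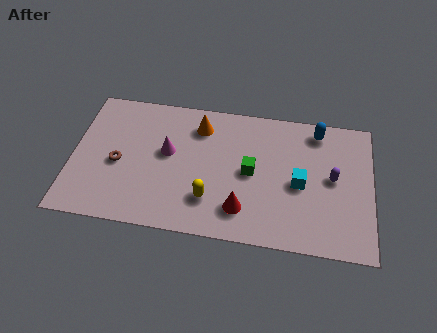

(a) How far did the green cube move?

0.9

From (8.2, 4.4) to (7.7, 3.6), the green cube covered √(0.5² + 0.8²) ≈ 0.9 units.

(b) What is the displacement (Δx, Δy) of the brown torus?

(-0.6, -1.9)

The brown torus was at about (2.6, 5.1) and moved to about (2.0, 3.2).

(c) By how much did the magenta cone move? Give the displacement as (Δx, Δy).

(1.9, 1.9)

The magenta cone started near (2.2, 2.2) and ended near (4.1, 4.1).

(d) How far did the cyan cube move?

0.9

The cyan cube moved from about (10.6, 2.9) to (9.8, 3.3), a distance of √(0.8² + 0.4²) ≈ 0.9.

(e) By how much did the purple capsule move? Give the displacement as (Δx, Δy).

(-0.8, 0.7)

The purple capsule was at about (12.0, 3.1) and moved to about (11.2, 3.8).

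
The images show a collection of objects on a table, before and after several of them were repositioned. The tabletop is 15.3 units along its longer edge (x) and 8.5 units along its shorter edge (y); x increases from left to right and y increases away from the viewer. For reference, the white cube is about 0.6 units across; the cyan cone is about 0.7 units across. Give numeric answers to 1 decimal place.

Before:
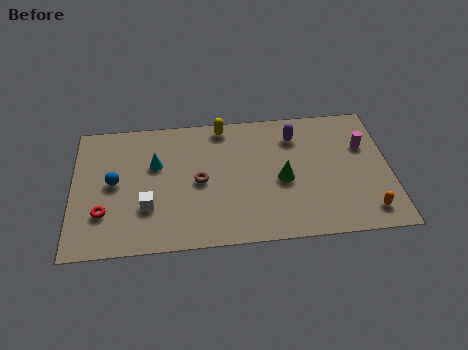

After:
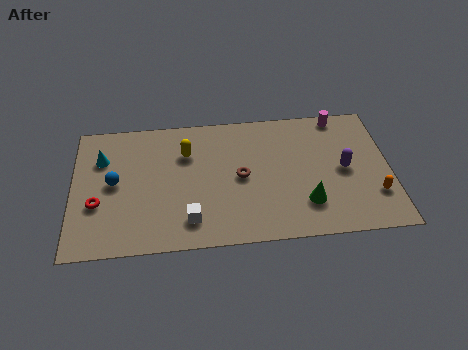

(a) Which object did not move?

the blue sphere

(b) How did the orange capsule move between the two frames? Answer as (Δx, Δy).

(0.4, 1.0)

The orange capsule started near (14.1, 1.4) and ended near (14.5, 2.4).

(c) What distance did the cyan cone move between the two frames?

2.7

From (4.0, 5.4) to (1.4, 6.0), the cyan cone covered √(2.6² + 0.6²) ≈ 2.7 units.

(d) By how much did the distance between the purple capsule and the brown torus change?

-0.3

The distance was about 5.3 in the first image and 5.0 in the second, so they moved 0.3 units closer together.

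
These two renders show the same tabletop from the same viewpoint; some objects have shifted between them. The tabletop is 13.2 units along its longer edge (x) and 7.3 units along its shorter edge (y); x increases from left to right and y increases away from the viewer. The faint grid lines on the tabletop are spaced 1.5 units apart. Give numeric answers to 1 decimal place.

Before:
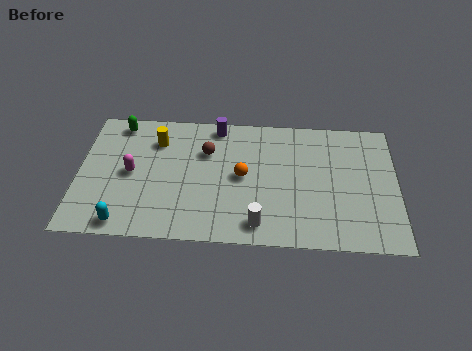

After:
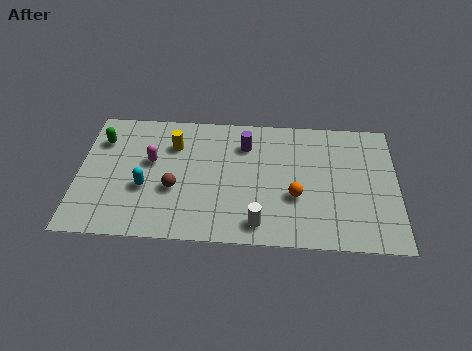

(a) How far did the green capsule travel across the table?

1.2

The green capsule was near (1.6, 6.4) before and (0.9, 5.4) after, so it travelled √(0.7² + 1.0²) ≈ 1.2 units.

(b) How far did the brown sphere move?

2.6

The brown sphere was near (5.3, 5.0) before and (4.0, 2.8) after, so it travelled √(1.3² + 2.2²) ≈ 2.6 units.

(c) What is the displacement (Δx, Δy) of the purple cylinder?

(1.2, -1.0)

The purple cylinder was at about (5.7, 6.5) and moved to about (6.9, 5.5).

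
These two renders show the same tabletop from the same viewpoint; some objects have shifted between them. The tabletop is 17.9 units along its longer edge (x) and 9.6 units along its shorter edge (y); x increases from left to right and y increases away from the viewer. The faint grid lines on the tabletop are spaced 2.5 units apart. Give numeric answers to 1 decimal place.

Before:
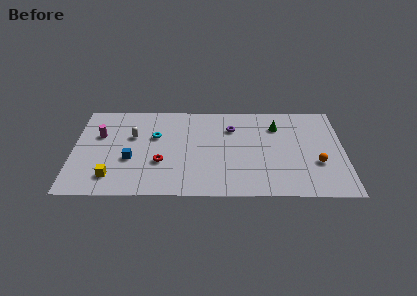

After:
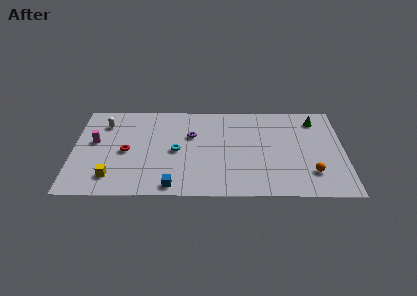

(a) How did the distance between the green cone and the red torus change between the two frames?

+4.5

They were about 8.6 units apart before and 13.1 after — 4.5 units further apart.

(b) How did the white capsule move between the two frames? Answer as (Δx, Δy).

(-1.9, 1.3)

From the two frames, the white capsule sits at roughly (3.9, 6.1) before and (2.0, 7.4) after.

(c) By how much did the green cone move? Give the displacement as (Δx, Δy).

(2.6, 0.7)

The green cone started near (13.5, 7.2) and ended near (16.1, 7.9).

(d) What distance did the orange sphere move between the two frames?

1.1

From (16.1, 3.4) to (15.7, 2.4), the orange sphere covered √(0.4² + 1.0²) ≈ 1.1 units.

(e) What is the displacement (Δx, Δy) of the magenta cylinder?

(-0.3, -0.7)

The magenta cylinder started near (1.7, 6.2) and ended near (1.4, 5.5).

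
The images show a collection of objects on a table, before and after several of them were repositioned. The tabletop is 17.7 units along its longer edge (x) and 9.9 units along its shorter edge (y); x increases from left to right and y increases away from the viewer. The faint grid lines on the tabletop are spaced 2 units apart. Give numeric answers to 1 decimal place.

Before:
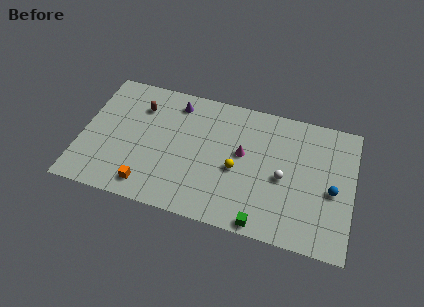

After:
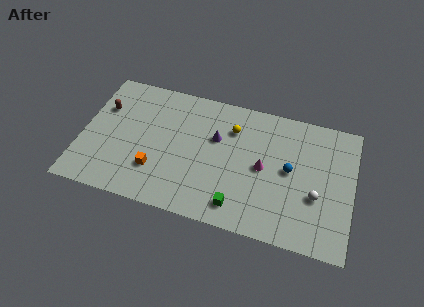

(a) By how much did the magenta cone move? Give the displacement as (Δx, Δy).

(1.4, -0.7)

From the two frames, the magenta cone sits at roughly (10.5, 5.6) before and (11.9, 4.9) after.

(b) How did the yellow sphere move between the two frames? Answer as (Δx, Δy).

(-0.5, 3.0)

From the two frames, the yellow sphere sits at roughly (10.2, 4.3) before and (9.7, 7.3) after.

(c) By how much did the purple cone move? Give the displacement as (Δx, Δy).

(2.8, -2.0)

From the two frames, the purple cone sits at roughly (5.9, 8.3) before and (8.7, 6.3) after.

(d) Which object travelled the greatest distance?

the purple cone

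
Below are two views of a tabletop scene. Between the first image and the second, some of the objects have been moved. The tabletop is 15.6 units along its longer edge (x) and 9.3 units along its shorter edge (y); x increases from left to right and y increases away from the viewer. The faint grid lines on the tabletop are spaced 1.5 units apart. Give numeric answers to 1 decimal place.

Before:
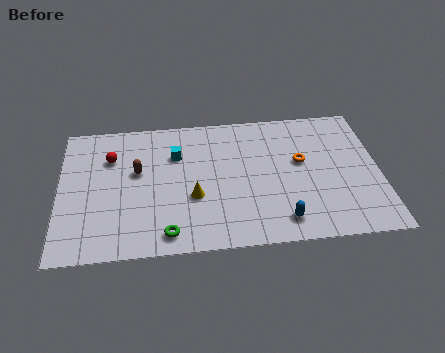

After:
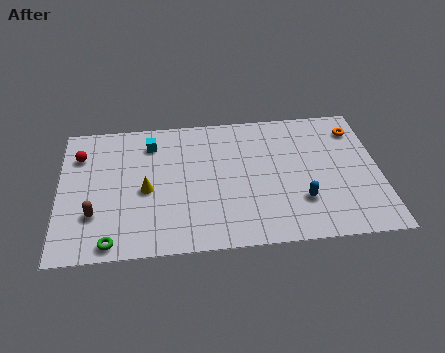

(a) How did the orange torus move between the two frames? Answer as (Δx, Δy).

(2.8, 2.0)

From the two frames, the orange torus sits at roughly (11.8, 5.4) before and (14.6, 7.4) after.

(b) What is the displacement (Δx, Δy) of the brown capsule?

(-2.1, -2.7)

The brown capsule was at about (3.8, 5.5) and moved to about (1.7, 2.8).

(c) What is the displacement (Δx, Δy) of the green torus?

(-2.7, -0.3)

The green torus was at about (5.2, 1.2) and moved to about (2.5, 0.9).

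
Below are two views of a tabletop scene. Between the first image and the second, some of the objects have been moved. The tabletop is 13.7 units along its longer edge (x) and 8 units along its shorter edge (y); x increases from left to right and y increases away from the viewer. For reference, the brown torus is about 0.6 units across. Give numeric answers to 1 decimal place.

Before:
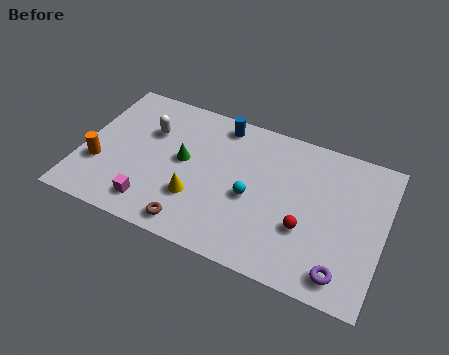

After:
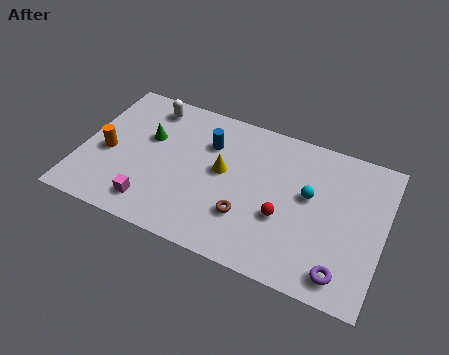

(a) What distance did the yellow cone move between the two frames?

2.1

The yellow cone was near (5.4, 2.5) before and (6.4, 4.4) after, so it travelled √(1.0² + 1.9²) ≈ 2.1 units.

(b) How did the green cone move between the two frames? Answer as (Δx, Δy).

(-1.7, 0.7)

From the two frames, the green cone sits at roughly (4.6, 4.3) before and (2.9, 5.0) after.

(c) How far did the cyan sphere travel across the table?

2.7

The cyan sphere was near (7.8, 3.5) before and (10.3, 4.6) after, so it travelled √(2.5² + 1.1²) ≈ 2.7 units.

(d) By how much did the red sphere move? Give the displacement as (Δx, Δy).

(-1.0, 0.2)

From the two frames, the red sphere sits at roughly (10.3, 2.8) before and (9.3, 3.0) after.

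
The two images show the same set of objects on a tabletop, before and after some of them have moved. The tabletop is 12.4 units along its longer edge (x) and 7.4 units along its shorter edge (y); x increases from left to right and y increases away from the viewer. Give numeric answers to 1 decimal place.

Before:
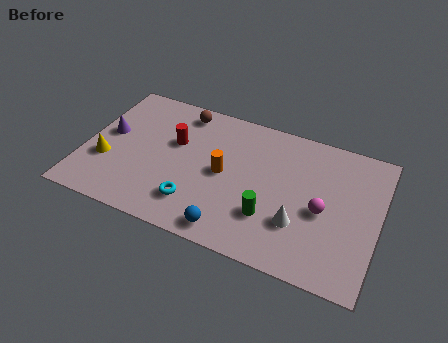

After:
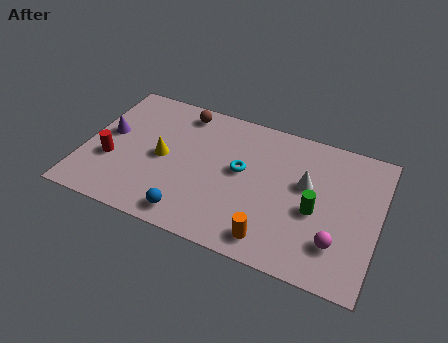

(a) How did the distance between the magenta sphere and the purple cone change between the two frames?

+0.9

They were about 9.2 units apart before and 10.1 after — 0.9 units further apart.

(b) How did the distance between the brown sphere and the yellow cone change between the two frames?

-1.9

The distance was about 4.7 in the first image and 2.8 in the second, so they moved 1.9 units closer together.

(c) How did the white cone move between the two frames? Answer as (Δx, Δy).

(0.1, 2.1)

From the two frames, the white cone sits at roughly (9.2, 2.3) before and (9.3, 4.4) after.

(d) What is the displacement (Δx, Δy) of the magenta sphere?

(0.7, -1.4)

The magenta sphere was at about (10.1, 3.3) and moved to about (10.8, 1.9).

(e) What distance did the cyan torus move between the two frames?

2.9

The cyan torus moved from about (4.9, 1.7) to (6.6, 4.1), a distance of √(1.7² + 2.4²) ≈ 2.9.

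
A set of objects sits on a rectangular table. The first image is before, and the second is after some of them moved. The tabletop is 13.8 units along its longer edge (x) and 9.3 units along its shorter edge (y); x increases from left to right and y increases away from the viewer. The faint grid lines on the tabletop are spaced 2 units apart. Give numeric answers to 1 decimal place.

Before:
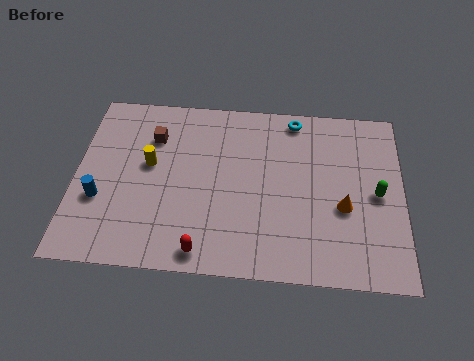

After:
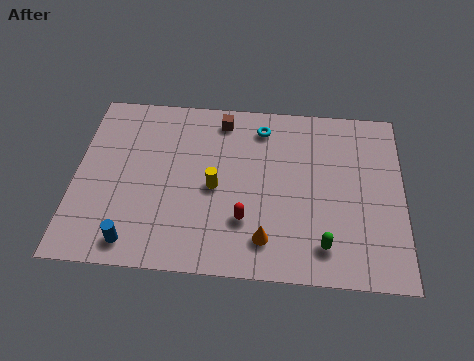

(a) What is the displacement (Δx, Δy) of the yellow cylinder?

(2.8, -1.0)

The yellow cylinder was at about (3.1, 5.3) and moved to about (5.9, 4.3).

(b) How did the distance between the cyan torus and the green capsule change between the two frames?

+1.4

Before: roughly 5.2 units apart; after: 6.6. That's 1.4 units further apart.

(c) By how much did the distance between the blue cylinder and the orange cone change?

-4.7

They were about 10.2 units apart before and 5.5 after — 4.7 units closer together.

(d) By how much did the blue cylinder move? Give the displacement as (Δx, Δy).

(1.5, -2.1)

The blue cylinder started near (1.1, 3.3) and ended near (2.6, 1.2).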